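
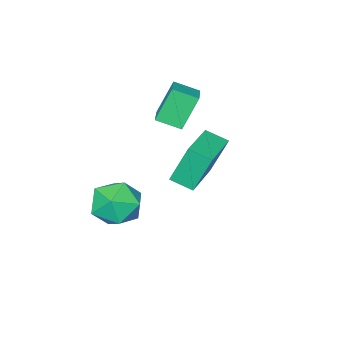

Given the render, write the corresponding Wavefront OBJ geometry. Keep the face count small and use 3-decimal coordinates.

v 0.858 -0.038 -0.498
v 0.418 0.351 0.915
v 0.513 0.687 -0.805
v 0.074 1.076 0.608
v 2.406 0.804 -0.248
v 1.967 1.193 1.165
v 2.062 1.529 -0.555
v 1.622 1.918 0.858
v -0.044 -2.455 0.225
v -0.715 -2.352 1.461
v -0.587 -1.747 -0.128
v -1.258 -1.643 1.107
v 0.798 -1.617 0.613
v 0.127 -1.513 1.848
v 0.255 -0.908 0.259
v -0.416 -0.805 1.495
v 2.095 -1.032 -3.288
v 3.042 -0.874 -2.978
v 1.998 -2.346 -2.322
v 2.945 -2.188 -2.012
v 2.213 -1.548 -1.743
v 2.273 -0.736 -2.339
v 2.767 -2.484 -2.961
v 2.827 -1.672 -3.557
v 3.458 -1.772 -2.776
v 3.115 -1.193 -2.023
v 1.925 -2.027 -3.277
v 1.582 -1.448 -2.524
f 2 4 1
f 5 2 1
f 1 4 3
f 3 5 1
f 2 8 4
f 6 2 5
f 6 8 2
f 4 8 3
f 7 5 3
f 3 8 7
f 7 6 5
f 8 6 7
f 10 12 9
f 13 10 9
f 9 12 11
f 11 13 9
f 10 16 12
f 14 10 13
f 14 16 10
f 12 16 11
f 15 13 11
f 11 16 15
f 15 14 13
f 16 14 15
f 17 28 22
f 17 22 18
f 17 18 24
f 17 24 27
f 17 27 28
f 18 22 26
f 22 28 21
f 28 27 19
f 27 24 23
f 24 18 25
f 20 26 21
f 20 21 19
f 20 19 23
f 20 23 25
f 20 25 26
f 21 26 22
f 19 21 28
f 23 19 27
f 25 23 24
f 26 25 18



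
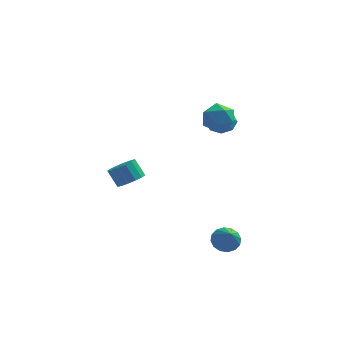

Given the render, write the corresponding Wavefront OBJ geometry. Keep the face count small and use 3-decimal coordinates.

v 1.669 2.431 2.715
v 2.351 2.444 3.445
v 2.609 1.436 1.855
v 3.291 1.449 2.585
v 2.413 0.996 2.73
v 1.832 1.61 3.262
v 3.128 2.27 2.038
v 2.547 2.884 2.57
v 3.253 2.344 3.027
v 2.811 1.557 3.454
v 2.149 2.323 1.846
v 1.707 1.536 2.273
v 3.136 -2.908 -3.366
v 3.724 -2.456 -3.123
v 3.424 -3.912 -2.194
v 3.399 -2.32 -2.926
v 3.003 -2.341 -2.847
v 2.644 -2.514 -2.907
v 2.416 -2.792 -3.089
v 2.38 -3.102 -3.346
v 2.548 -3.359 -3.608
v 2.873 -3.496 -3.805
v 3.268 -3.475 -3.885
v 3.628 -3.302 -3.825
v 3.856 -3.023 -3.642
v 3.891 -2.714 -3.385
v -1.842 -0.458 -0.804
v -1.261 -0.768 -0.315
v -1.798 -0.373 0.573
v -2.378 -0.062 0.084
v -1.128 -0.376 -0.409
v -1.665 0.019 0.479
v -1.186 -0.006 -0.608
v -1.722 0.389 0.279
v -1.419 0.243 -0.86
v -1.956 0.638 0.027
v -1.766 0.304 -1.097
v -2.303 0.699 -0.21
v -2.133 0.162 -1.256
v -2.67 0.557 -0.368
v -2.422 -0.147 -1.293
v -2.959 0.248 -0.405
v -2.555 -0.539 -1.199
v -3.092 -0.144 -0.311
v -2.498 -0.909 -0.999
v -3.034 -0.514 -0.112
v -2.264 -1.158 -0.747
v -2.801 -0.763 0.14
v -1.917 -1.219 -0.51
v -2.454 -0.824 0.377
v -1.55 -1.077 -0.352
v -2.087 -0.682 0.536
v 2.565 4.016 1.072
v 3.402 3.989 1.139
v 2.415 3.024 2.568
v 3.147 4.492 1.447
v 2.551 4.716 1.536
v 1.963 4.53 1.353
v 1.728 4.042 1.006
v 1.983 3.539 0.698
v 2.579 3.315 0.609
v 3.167 3.501 0.792
f 1 12 6
f 1 6 2
f 1 2 8
f 1 8 11
f 1 11 12
f 2 6 10
f 6 12 5
f 12 11 3
f 11 8 7
f 8 2 9
f 4 10 5
f 4 5 3
f 4 3 7
f 4 7 9
f 4 9 10
f 5 10 6
f 3 5 12
f 7 3 11
f 9 7 8
f 10 9 2
f 14 13 16
f 14 16 15
f 16 13 17
f 16 17 15
f 17 13 18
f 17 18 15
f 18 13 19
f 18 19 15
f 19 13 20
f 19 20 15
f 20 13 21
f 20 21 15
f 21 13 22
f 21 22 15
f 22 13 23
f 22 23 15
f 23 13 24
f 23 24 15
f 24 13 25
f 24 25 15
f 25 13 26
f 25 26 15
f 26 13 14
f 26 14 15
f 28 27 31
f 28 31 29
f 29 31 32
f 29 32 30
f 31 27 33
f 31 33 32
f 32 33 34
f 32 34 30
f 33 27 35
f 33 35 34
f 34 35 36
f 34 36 30
f 35 27 37
f 35 37 36
f 36 37 38
f 36 38 30
f 37 27 39
f 37 39 38
f 38 39 40
f 38 40 30
f 39 27 41
f 39 41 40
f 40 41 42
f 40 42 30
f 41 27 43
f 41 43 42
f 42 43 44
f 42 44 30
f 43 27 45
f 43 45 44
f 44 45 46
f 44 46 30
f 45 27 47
f 45 47 46
f 46 47 48
f 46 48 30
f 47 27 49
f 47 49 48
f 48 49 50
f 48 50 30
f 49 27 51
f 49 51 50
f 50 51 52
f 50 52 30
f 51 27 28
f 51 28 52
f 52 28 29
f 52 29 30
f 54 53 56
f 54 56 55
f 56 53 57
f 56 57 55
f 57 53 58
f 57 58 55
f 58 53 59
f 58 59 55
f 59 53 60
f 59 60 55
f 60 53 61
f 60 61 55
f 61 53 62
f 61 62 55
f 62 53 54
f 62 54 55



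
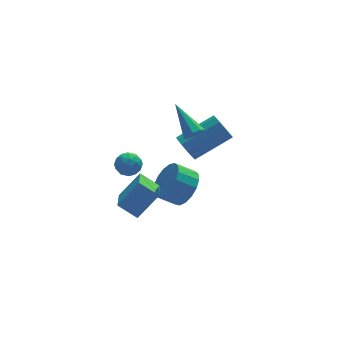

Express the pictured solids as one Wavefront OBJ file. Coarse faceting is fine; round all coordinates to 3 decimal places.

v 1.822 0.004 -0.086
v 2.39 0.492 0.545
v 1.527 0.705 1.158
v 0.958 0.216 0.526
v 2.254 0.821 0.239
v 1.391 1.033 0.852
v 2.019 0.962 -0.141
v 1.155 1.175 0.471
v 1.739 0.884 -0.509
v 0.875 1.097 0.104
v 1.477 0.604 -0.78
v 0.614 0.817 -0.167
v 1.295 0.186 -0.892
v 0.431 0.399 -0.279
v 1.233 -0.273 -0.82
v 0.37 -0.06 -0.207
v 1.306 -0.669 -0.579
v 0.443 -0.456 0.034
v 1.498 -0.911 -0.226
v 0.634 -0.698 0.387
v 1.763 -0.943 0.16
v 0.9 -0.73 0.772
v 2.042 -0.759 0.489
v 1.178 -0.546 1.101
v 2.27 -0.4 0.686
v 1.407 -0.187 1.299
v 2.396 0.052 0.706
v 1.533 0.265 1.319
v 2.938 2.221 1.616
v 3.139 1.972 2.039
v 2.522 3.699 2.684
v 3.417 2.193 1.842
v 3.414 2.43 1.513
v 3.133 2.545 1.244
v 2.737 2.47 1.193
v 2.459 2.25 1.39
v 2.462 2.013 1.719
v 2.743 1.898 1.988
v 2.962 3.509 -0.385
v 3.307 3.201 -0.976
v 5.144 3.322 0.035
v 4.798 3.631 0.625
v 3.314 3.619 -1.038
v 5.151 3.74 -0.028
v 3.209 4.002 -0.894
v 5.046 4.123 0.117
v 3.026 4.229 -0.588
v 4.862 4.35 0.423
v 2.822 4.227 -0.218
v 4.659 4.348 0.793
v 2.663 3.997 0.1
v 4.5 4.119 1.11
v 2.598 3.613 0.263
v 4.435 3.734 1.273
v 2.649 3.196 0.22
v 4.486 3.317 1.231
v 2.799 2.878 -0.015
v 4.636 2.999 0.996
v 3.001 2.761 -0.367
v 4.838 2.882 0.643
v 3.19 2.881 -0.725
v 5.027 3.002 0.285
v -1.439 -0.75 0.914
v -1.991 -2.449 1.791
v -0.429 -0.545 1.948
v -0.981 -2.243 2.825
v -0.739 -1.277 0.335
v -1.291 -2.975 1.212
v 0.271 -1.071 1.369
v -0.281 -2.77 2.246
v -0.543 1.8 1.453
v 0.03 1.945 1.154
v -0.73 1.035 0.726
v -0.157 1.18 0.427
v -0.156 0.897 1.026
v -0.04 1.37 1.475
v -0.66 1.61 0.405
v -0.544 2.083 0.854
v -0.042 1.827 0.506
v 0.269 1.386 0.89
v -0.969 1.594 0.99
v -0.658 1.153 1.374
v -0.24 1.94 1.367
v -0.46 1.04 0.513
v -0.459 0.874 0.865
v -0.122 0.959 0.689
v -0.281 1.602 1.556
v 0.056 1.687 1.38
v -0.054 1.071 1.305
v -0.756 1.293 0.5
v -0.419 1.378 0.324
v -0.578 2.021 1.191
v -0.241 2.106 1.015
v -0.646 1.909 0.575
v 0.054 1.956 0.811
v -0.056 1.506 0.383
v -0.351 1.759 0.37
v -0.283 2.037 0.634
v 0.237 1.696 1.036
v 0.127 1.247 0.609
v 0.128 1.081 0.961
v 0.196 1.358 1.225
v 0.195 1.627 0.655
v -0.827 1.733 1.271
v -0.937 1.284 0.844
v -0.896 1.622 0.655
v -0.828 1.899 0.919
v -0.644 1.474 1.497
v -0.754 1.024 1.069
v -0.417 0.943 1.246
v -0.349 1.221 1.51
v -0.895 1.353 1.225
f 2 1 5
f 2 5 3
f 3 5 6
f 3 6 4
f 5 1 7
f 5 7 6
f 6 7 8
f 6 8 4
f 7 1 9
f 7 9 8
f 8 9 10
f 8 10 4
f 9 1 11
f 9 11 10
f 10 11 12
f 10 12 4
f 11 1 13
f 11 13 12
f 12 13 14
f 12 14 4
f 13 1 15
f 13 15 14
f 14 15 16
f 14 16 4
f 15 1 17
f 15 17 16
f 16 17 18
f 16 18 4
f 17 1 19
f 17 19 18
f 18 19 20
f 18 20 4
f 19 1 21
f 19 21 20
f 20 21 22
f 20 22 4
f 21 1 23
f 21 23 22
f 22 23 24
f 22 24 4
f 23 1 25
f 23 25 24
f 24 25 26
f 24 26 4
f 25 1 27
f 25 27 26
f 26 27 28
f 26 28 4
f 27 1 2
f 27 2 28
f 28 2 3
f 28 3 4
f 30 29 32
f 30 32 31
f 32 29 33
f 32 33 31
f 33 29 34
f 33 34 31
f 34 29 35
f 34 35 31
f 35 29 36
f 35 36 31
f 36 29 37
f 36 37 31
f 37 29 38
f 37 38 31
f 38 29 30
f 38 30 31
f 40 39 43
f 40 43 41
f 41 43 44
f 41 44 42
f 43 39 45
f 43 45 44
f 44 45 46
f 44 46 42
f 45 39 47
f 45 47 46
f 46 47 48
f 46 48 42
f 47 39 49
f 47 49 48
f 48 49 50
f 48 50 42
f 49 39 51
f 49 51 50
f 50 51 52
f 50 52 42
f 51 39 53
f 51 53 52
f 52 53 54
f 52 54 42
f 53 39 55
f 53 55 54
f 54 55 56
f 54 56 42
f 55 39 57
f 55 57 56
f 56 57 58
f 56 58 42
f 57 39 59
f 57 59 58
f 58 59 60
f 58 60 42
f 59 39 61
f 59 61 60
f 60 61 62
f 60 62 42
f 61 39 40
f 61 40 62
f 62 40 41
f 62 41 42
f 64 66 63
f 67 64 63
f 63 66 65
f 65 67 63
f 64 70 66
f 68 64 67
f 68 70 64
f 66 70 65
f 69 67 65
f 65 70 69
f 69 68 67
f 70 68 69
f 71 108 87
f 108 82 111
f 87 111 76
f 108 111 87
f 71 87 83
f 87 76 88
f 83 88 72
f 87 88 83
f 71 83 92
f 83 72 93
f 92 93 78
f 83 93 92
f 71 92 104
f 92 78 107
f 104 107 81
f 92 107 104
f 71 104 108
f 104 81 112
f 108 112 82
f 104 112 108
f 72 88 99
f 88 76 102
f 99 102 80
f 88 102 99
f 76 111 89
f 111 82 110
f 89 110 75
f 111 110 89
f 82 112 109
f 112 81 105
f 109 105 73
f 112 105 109
f 81 107 106
f 107 78 94
f 106 94 77
f 107 94 106
f 78 93 98
f 93 72 95
f 98 95 79
f 93 95 98
f 74 100 86
f 100 80 101
f 86 101 75
f 100 101 86
f 74 86 84
f 86 75 85
f 84 85 73
f 86 85 84
f 74 84 91
f 84 73 90
f 91 90 77
f 84 90 91
f 74 91 96
f 91 77 97
f 96 97 79
f 91 97 96
f 74 96 100
f 96 79 103
f 100 103 80
f 96 103 100
f 75 101 89
f 101 80 102
f 89 102 76
f 101 102 89
f 73 85 109
f 85 75 110
f 109 110 82
f 85 110 109
f 77 90 106
f 90 73 105
f 106 105 81
f 90 105 106
f 79 97 98
f 97 77 94
f 98 94 78
f 97 94 98
f 80 103 99
f 103 79 95
f 99 95 72
f 103 95 99



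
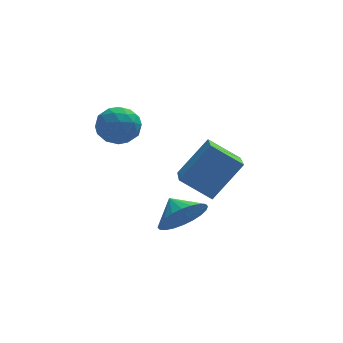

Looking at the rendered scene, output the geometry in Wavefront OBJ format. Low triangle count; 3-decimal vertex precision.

v -1.034 -2.933 -2.208
v -0.464 -3.198 -1.404
v -1.386 -2.127 -1.692
v -0.213 -2.961 -1.603
v -0.087 -2.72 -1.894
v -0.105 -2.512 -2.232
v -0.265 -2.367 -2.567
v -0.542 -2.309 -2.847
v -0.893 -2.346 -3.03
v -1.266 -2.473 -3.088
v -1.604 -2.669 -3.011
v -1.855 -2.906 -2.812
v -1.981 -3.146 -2.522
v -1.962 -3.355 -2.183
v -1.803 -3.499 -1.848
v -1.526 -3.557 -1.568
v -1.174 -3.52 -1.385
v -0.801 -3.394 -1.328
v 0.261 -1.773 -2.171
v -0.877 -1.248 -1.348
v 0.555 0.208 -3.03
v -0.583 0.734 -2.207
v 1.503 -1.334 -0.733
v 0.365 -0.808 0.09
v 1.797 0.648 -1.592
v 0.659 1.173 -0.769
v -3.253 2.373 0.052
v -2.57 2.293 0.686
v -2.73 1.147 -0.666
v -2.047 1.067 -0.032
v -2.935 0.902 0.213
v -3.258 1.66 0.657
v -2.042 1.78 -0.637
v -2.365 2.538 -0.193
v -1.821 1.926 0.26
v -2.373 1.384 0.786
v -2.927 2.056 -0.766
v -3.479 1.514 -0.24
v -2.957 2.441 0.432
v -2.343 0.999 -0.412
v -2.865 0.902 -0.268
v -2.463 0.855 0.105
v -3.362 2.069 0.415
v -2.96 2.021 0.788
v -3.175 1.204 0.51
v -2.34 1.419 -0.768
v -1.938 1.371 -0.395
v -2.837 2.585 -0.085
v -2.435 2.538 0.288
v -2.125 2.236 -0.49
v -2.116 2.178 0.555
v -1.809 1.457 0.133
v -1.806 1.877 -0.223
v -1.995 2.322 0.038
v -2.44 1.859 0.864
v -2.133 1.138 0.442
v -2.655 1.041 0.586
v -2.845 1.487 0.847
v -2 1.644 0.613
v -3.167 2.302 -0.422
v -2.86 1.581 -0.844
v -2.455 1.953 -0.827
v -2.645 2.399 -0.566
v -3.491 1.983 -0.113
v -3.184 1.262 -0.535
v -3.305 1.118 -0.018
v -3.494 1.563 0.243
v -3.3 1.796 -0.593
f 2 1 4
f 2 4 3
f 4 1 5
f 4 5 3
f 5 1 6
f 5 6 3
f 6 1 7
f 6 7 3
f 7 1 8
f 7 8 3
f 8 1 9
f 8 9 3
f 9 1 10
f 9 10 3
f 10 1 11
f 10 11 3
f 11 1 12
f 11 12 3
f 12 1 13
f 12 13 3
f 13 1 14
f 13 14 3
f 14 1 15
f 14 15 3
f 15 1 16
f 15 16 3
f 16 1 17
f 16 17 3
f 17 1 18
f 17 18 3
f 18 1 2
f 18 2 3
f 20 22 19
f 23 20 19
f 19 22 21
f 21 23 19
f 20 26 22
f 24 20 23
f 24 26 20
f 22 26 21
f 25 23 21
f 21 26 25
f 25 24 23
f 26 24 25
f 27 64 43
f 64 38 67
f 43 67 32
f 64 67 43
f 27 43 39
f 43 32 44
f 39 44 28
f 43 44 39
f 27 39 48
f 39 28 49
f 48 49 34
f 39 49 48
f 27 48 60
f 48 34 63
f 60 63 37
f 48 63 60
f 27 60 64
f 60 37 68
f 64 68 38
f 60 68 64
f 28 44 55
f 44 32 58
f 55 58 36
f 44 58 55
f 32 67 45
f 67 38 66
f 45 66 31
f 67 66 45
f 38 68 65
f 68 37 61
f 65 61 29
f 68 61 65
f 37 63 62
f 63 34 50
f 62 50 33
f 63 50 62
f 34 49 54
f 49 28 51
f 54 51 35
f 49 51 54
f 30 56 42
f 56 36 57
f 42 57 31
f 56 57 42
f 30 42 40
f 42 31 41
f 40 41 29
f 42 41 40
f 30 40 47
f 40 29 46
f 47 46 33
f 40 46 47
f 30 47 52
f 47 33 53
f 52 53 35
f 47 53 52
f 30 52 56
f 52 35 59
f 56 59 36
f 52 59 56
f 31 57 45
f 57 36 58
f 45 58 32
f 57 58 45
f 29 41 65
f 41 31 66
f 65 66 38
f 41 66 65
f 33 46 62
f 46 29 61
f 62 61 37
f 46 61 62
f 35 53 54
f 53 33 50
f 54 50 34
f 53 50 54
f 36 59 55
f 59 35 51
f 55 51 28
f 59 51 55



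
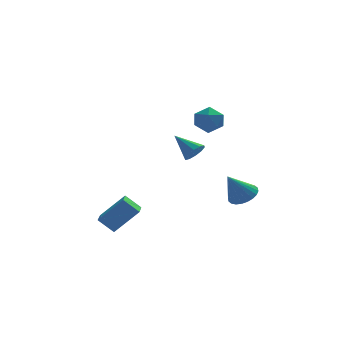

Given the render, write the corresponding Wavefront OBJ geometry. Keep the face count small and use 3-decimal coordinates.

v 1.776 4.076 0.581
v 2.264 4.026 1.378
v 1.056 2.794 0.942
v 1.544 2.744 1.739
v 0.901 3.415 1.625
v 1.346 4.207 1.402
v 1.974 2.613 0.918
v 2.419 3.405 0.695
v 2.386 3.122 1.586
v 1.723 3.617 2.023
v 1.597 3.203 0.297
v 0.934 3.698 0.734
v 3.121 1.005 -3.382
v 3.589 1.609 -2.946
v 2.239 0.615 -1.898
v 3.322 1.796 -3.055
v 3.025 1.863 -3.214
v 2.743 1.799 -3.398
v 2.518 1.615 -3.58
v 2.385 1.337 -3.732
v 2.364 1.009 -3.831
v 2.458 0.68 -3.861
v 2.653 0.401 -3.819
v 2.919 0.213 -3.71
v 3.216 0.147 -3.551
v 3.499 0.21 -3.366
v 3.724 0.395 -3.184
v 3.857 0.673 -3.032
v 3.878 1.001 -2.934
v 3.784 1.33 -2.903
v -3.9 -2.726 -4.099
v -4.676 -2.465 -3.35
v -3.686 -1.511 -4.301
v -4.463 -1.25 -3.552
v -2.637 -2.73 -2.788
v -3.414 -2.469 -2.039
v -2.424 -1.515 -2.99
v -3.2 -1.254 -2.241
v 0.221 -1.785 0.762
v 0.685 -1.802 1.246
v -0.681 -0.935 1.658
v 0.76 -1.472 1.008
v 0.63 -1.261 0.676
v 0.343 -1.251 0.377
v 0.01 -1.445 0.225
v -0.242 -1.769 0.279
v -0.317 -2.099 0.517
v -0.187 -2.31 0.849
v 0.1 -2.32 1.148
v 0.433 -2.126 1.299
f 1 12 6
f 1 6 2
f 1 2 8
f 1 8 11
f 1 11 12
f 2 6 10
f 6 12 5
f 12 11 3
f 11 8 7
f 8 2 9
f 4 10 5
f 4 5 3
f 4 3 7
f 4 7 9
f 4 9 10
f 5 10 6
f 3 5 12
f 7 3 11
f 9 7 8
f 10 9 2
f 14 13 16
f 14 16 15
f 16 13 17
f 16 17 15
f 17 13 18
f 17 18 15
f 18 13 19
f 18 19 15
f 19 13 20
f 19 20 15
f 20 13 21
f 20 21 15
f 21 13 22
f 21 22 15
f 22 13 23
f 22 23 15
f 23 13 24
f 23 24 15
f 24 13 25
f 24 25 15
f 25 13 26
f 25 26 15
f 26 13 27
f 26 27 15
f 27 13 28
f 27 28 15
f 28 13 29
f 28 29 15
f 29 13 30
f 29 30 15
f 30 13 14
f 30 14 15
f 32 34 31
f 35 32 31
f 31 34 33
f 33 35 31
f 32 38 34
f 36 32 35
f 36 38 32
f 34 38 33
f 37 35 33
f 33 38 37
f 37 36 35
f 38 36 37
f 40 39 42
f 40 42 41
f 42 39 43
f 42 43 41
f 43 39 44
f 43 44 41
f 44 39 45
f 44 45 41
f 45 39 46
f 45 46 41
f 46 39 47
f 46 47 41
f 47 39 48
f 47 48 41
f 48 39 49
f 48 49 41
f 49 39 50
f 49 50 41
f 50 39 40
f 50 40 41



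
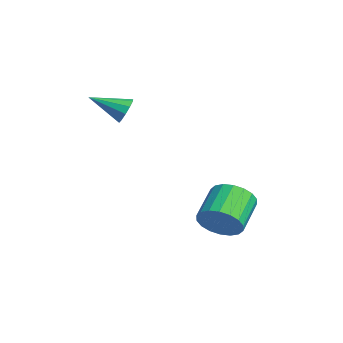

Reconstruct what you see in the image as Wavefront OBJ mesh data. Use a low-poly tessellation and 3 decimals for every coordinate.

v 1.867 2.922 -3.395
v 2.529 3.141 -2.65
v 1.294 4.116 -1.84
v 0.633 3.898 -2.585
v 2.598 3.476 -2.948
v 1.363 4.451 -2.138
v 2.523 3.702 -3.335
v 1.288 4.677 -2.524
v 2.317 3.773 -3.733
v 1.082 4.748 -2.923
v 2.023 3.676 -4.065
v 0.788 4.651 -3.254
v 1.698 3.429 -4.264
v 0.463 4.405 -3.453
v 1.406 3.083 -4.291
v 0.171 4.058 -3.48
v 1.206 2.704 -4.14
v -0.029 3.679 -3.33
v 1.137 2.369 -3.842
v -0.098 3.344 -3.032
v 1.212 2.143 -3.456
v -0.023 3.118 -2.645
v 1.418 2.072 -3.057
v 0.183 3.047 -2.247
v 1.712 2.169 -2.726
v 0.477 3.144 -1.915
v 2.037 2.415 -2.527
v 0.802 3.391 -1.716
v 2.329 2.762 -2.5
v 1.094 3.737 -1.689
v -3.66 0.485 0.994
v -3.131 0.516 1.45
v -4.22 -1.005 1.746
v -3.467 0.729 1.621
v -3.877 0.848 1.551
v -4.204 0.828 1.269
v -4.323 0.677 0.881
v -4.189 0.453 0.537
v -3.853 0.24 0.367
v -3.443 0.121 0.436
v -3.116 0.141 0.718
v -2.996 0.292 1.106
f 2 1 5
f 2 5 3
f 3 5 6
f 3 6 4
f 5 1 7
f 5 7 6
f 6 7 8
f 6 8 4
f 7 1 9
f 7 9 8
f 8 9 10
f 8 10 4
f 9 1 11
f 9 11 10
f 10 11 12
f 10 12 4
f 11 1 13
f 11 13 12
f 12 13 14
f 12 14 4
f 13 1 15
f 13 15 14
f 14 15 16
f 14 16 4
f 15 1 17
f 15 17 16
f 16 17 18
f 16 18 4
f 17 1 19
f 17 19 18
f 18 19 20
f 18 20 4
f 19 1 21
f 19 21 20
f 20 21 22
f 20 22 4
f 21 1 23
f 21 23 22
f 22 23 24
f 22 24 4
f 23 1 25
f 23 25 24
f 24 25 26
f 24 26 4
f 25 1 27
f 25 27 26
f 26 27 28
f 26 28 4
f 27 1 29
f 27 29 28
f 28 29 30
f 28 30 4
f 29 1 2
f 29 2 30
f 30 2 3
f 30 3 4
f 32 31 34
f 32 34 33
f 34 31 35
f 34 35 33
f 35 31 36
f 35 36 33
f 36 31 37
f 36 37 33
f 37 31 38
f 37 38 33
f 38 31 39
f 38 39 33
f 39 31 40
f 39 40 33
f 40 31 41
f 40 41 33
f 41 31 42
f 41 42 33
f 42 31 32
f 42 32 33



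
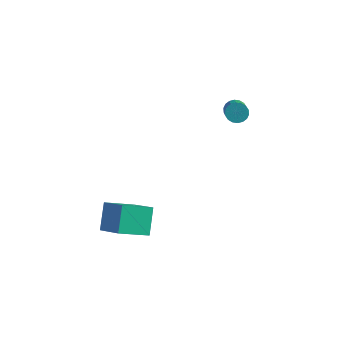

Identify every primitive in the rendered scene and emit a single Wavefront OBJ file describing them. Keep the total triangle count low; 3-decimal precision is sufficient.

v 2.861 3.449 2.424
v 3.128 3.825 2.704
v 3.827 2.367 3.996
v 3.559 1.991 3.716
v 2.914 3.82 2.813
v 3.613 2.362 4.105
v 2.689 3.74 2.845
v 3.388 2.282 4.138
v 2.499 3.603 2.793
v 3.197 2.146 4.086
v 2.38 3.436 2.669
v 3.078 1.978 3.962
v 2.356 3.271 2.496
v 3.055 1.813 3.788
v 2.432 3.141 2.308
v 3.131 1.683 3.601
v 2.593 3.073 2.144
v 3.292 1.615 3.436
v 2.807 3.078 2.035
v 3.506 1.62 3.327
v 3.032 3.158 2.002
v 3.731 1.7 3.295
v 3.223 3.294 2.054
v 3.921 1.837 3.347
v 3.342 3.462 2.178
v 4.04 2.004 3.471
v 3.365 3.627 2.352
v 4.064 2.169 3.644
v 3.289 3.757 2.539
v 3.988 2.299 3.832
v -1.014 -2.706 -2.711
v -1.297 -1.712 -1.666
v 0.019 -1.675 -3.413
v -0.264 -0.68 -2.369
v 0.224 -3.32 -1.791
v -0.059 -2.325 -0.747
v 1.257 -2.288 -2.494
v 0.974 -1.294 -1.449
f 2 1 5
f 2 5 3
f 3 5 6
f 3 6 4
f 5 1 7
f 5 7 6
f 6 7 8
f 6 8 4
f 7 1 9
f 7 9 8
f 8 9 10
f 8 10 4
f 9 1 11
f 9 11 10
f 10 11 12
f 10 12 4
f 11 1 13
f 11 13 12
f 12 13 14
f 12 14 4
f 13 1 15
f 13 15 14
f 14 15 16
f 14 16 4
f 15 1 17
f 15 17 16
f 16 17 18
f 16 18 4
f 17 1 19
f 17 19 18
f 18 19 20
f 18 20 4
f 19 1 21
f 19 21 20
f 20 21 22
f 20 22 4
f 21 1 23
f 21 23 22
f 22 23 24
f 22 24 4
f 23 1 25
f 23 25 24
f 24 25 26
f 24 26 4
f 25 1 27
f 25 27 26
f 26 27 28
f 26 28 4
f 27 1 29
f 27 29 28
f 28 29 30
f 28 30 4
f 29 1 2
f 29 2 30
f 30 2 3
f 30 3 4
f 32 34 31
f 35 32 31
f 31 34 33
f 33 35 31
f 32 38 34
f 36 32 35
f 36 38 32
f 34 38 33
f 37 35 33
f 33 38 37
f 37 36 35
f 38 36 37



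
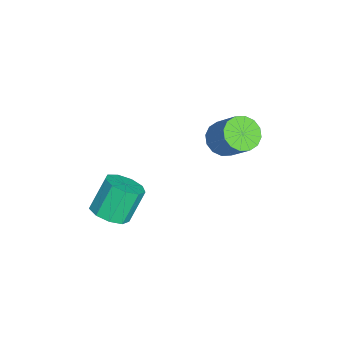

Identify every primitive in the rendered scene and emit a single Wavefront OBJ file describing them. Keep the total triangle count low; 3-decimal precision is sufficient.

v -4.43 1.134 1.203
v -3.648 0.651 0.963
v -2.688 1.502 2.378
v -3.47 1.986 2.617
v -3.627 1.065 0.699
v -2.667 1.917 2.114
v -3.821 1.498 0.571
v -2.861 2.35 1.985
v -4.179 1.834 0.611
v -3.218 2.685 2.026
v -4.603 1.982 0.81
v -3.643 2.833 2.225
v -4.981 1.903 1.114
v -4.021 2.754 2.529
v -5.212 1.618 1.442
v -4.252 2.469 2.857
v -5.233 1.203 1.706
v -4.273 2.055 3.121
v -5.039 0.77 1.835
v -4.079 1.622 3.249
v -4.682 0.435 1.794
v -3.721 1.286 3.209
v -4.257 0.287 1.595
v -3.297 1.138 3.01
v -3.879 0.366 1.291
v -2.919 1.217 2.706
v -0.938 -3.819 -1.243
v -0.207 -3.153 -1.192
v -0.932 -2.474 0.333
v -1.662 -3.141 0.283
v -0.725 -2.902 -1.55
v -1.45 -2.224 -0.024
v -1.342 -3.081 -1.763
v -2.067 -2.403 -0.238
v -1.77 -3.605 -1.734
v -2.495 -2.927 -0.208
v -1.808 -4.23 -1.474
v -2.533 -3.551 0.051
v -1.439 -4.662 -1.106
v -2.164 -3.983 0.419
v -0.835 -4.7 -0.802
v -1.56 -4.021 0.723
v -0.279 -4.326 -0.704
v -1.004 -3.647 0.821
v -0.031 -3.715 -0.858
v -0.756 -3.036 0.667
f 2 1 5
f 2 5 3
f 3 5 6
f 3 6 4
f 5 1 7
f 5 7 6
f 6 7 8
f 6 8 4
f 7 1 9
f 7 9 8
f 8 9 10
f 8 10 4
f 9 1 11
f 9 11 10
f 10 11 12
f 10 12 4
f 11 1 13
f 11 13 12
f 12 13 14
f 12 14 4
f 13 1 15
f 13 15 14
f 14 15 16
f 14 16 4
f 15 1 17
f 15 17 16
f 16 17 18
f 16 18 4
f 17 1 19
f 17 19 18
f 18 19 20
f 18 20 4
f 19 1 21
f 19 21 20
f 20 21 22
f 20 22 4
f 21 1 23
f 21 23 22
f 22 23 24
f 22 24 4
f 23 1 25
f 23 25 24
f 24 25 26
f 24 26 4
f 25 1 2
f 25 2 26
f 26 2 3
f 26 3 4
f 28 27 31
f 28 31 29
f 29 31 32
f 29 32 30
f 31 27 33
f 31 33 32
f 32 33 34
f 32 34 30
f 33 27 35
f 33 35 34
f 34 35 36
f 34 36 30
f 35 27 37
f 35 37 36
f 36 37 38
f 36 38 30
f 37 27 39
f 37 39 38
f 38 39 40
f 38 40 30
f 39 27 41
f 39 41 40
f 40 41 42
f 40 42 30
f 41 27 43
f 41 43 42
f 42 43 44
f 42 44 30
f 43 27 45
f 43 45 44
f 44 45 46
f 44 46 30
f 45 27 28
f 45 28 46
f 46 28 29
f 46 29 30



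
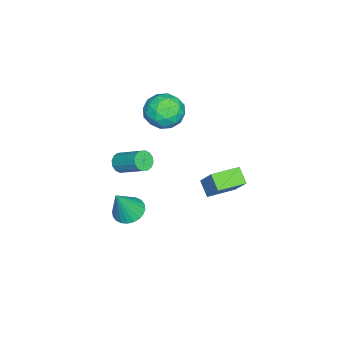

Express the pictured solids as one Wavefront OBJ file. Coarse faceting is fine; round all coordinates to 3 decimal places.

v -1.709 -0.095 3.974
v -0.739 0.166 3.598
v -1.781 -1.426 2.862
v -0.811 -1.165 2.486
v -0.914 -1.556 3.479
v -0.869 -0.734 4.166
v -1.651 -0.526 2.294
v -1.606 0.296 2.981
v -0.703 -0.1 2.56
v -0.248 -0.737 3.292
v -2.272 -0.523 3.168
v -1.817 -1.16 3.9
v -1.217 0.152 3.883
v -1.303 -1.412 2.577
v -1.363 -1.642 3.16
v -0.793 -1.489 2.94
v -1.294 -0.377 4.217
v -0.724 -0.223 3.997
v -0.827 -1.236 3.927
v -1.796 -1.037 2.463
v -1.226 -0.883 2.243
v -1.727 0.229 3.52
v -1.157 0.382 3.3
v -1.693 -0.024 2.533
v -0.626 0.149 3.052
v -0.669 -0.633 2.399
v -1.162 -0.257 2.285
v -1.136 0.226 2.689
v -0.359 -0.225 3.483
v -0.401 -1.007 2.83
v -0.461 -1.238 3.413
v -0.435 -0.754 3.817
v -0.338 -0.382 2.873
v -2.119 -0.253 3.63
v -2.161 -1.035 2.977
v -2.085 -0.506 2.643
v -2.059 -0.022 3.047
v -1.851 -0.627 4.061
v -1.894 -1.409 3.408
v -1.384 -1.486 3.771
v -1.358 -1.003 4.175
v -2.182 -0.878 3.587
v 1.279 -1.609 -2.371
v 1.93 -1.122 -2.54
v 2.001 -1.991 -0.689
v 1.726 -0.91 -2.404
v 1.454 -0.805 -2.264
v 1.155 -0.822 -2.139
v 0.876 -0.958 -2.05
v 0.657 -1.194 -2.01
v 0.534 -1.493 -2.025
v 0.523 -1.81 -2.092
v 0.628 -2.096 -2.202
v 0.832 -2.308 -2.338
v 1.104 -2.413 -2.478
v 1.402 -2.396 -2.603
v 1.682 -2.26 -2.692
v 1.9 -2.024 -2.732
v 2.024 -1.725 -2.717
v 2.034 -1.408 -2.65
v -2.003 -3.077 -1.939
v -1.435 -3.185 -2.098
v -0.908 -1.832 -1.14
v -1.477 -1.723 -0.981
v -1.543 -2.99 -2.314
v -1.016 -1.637 -1.356
v -1.774 -2.818 -2.43
v -1.248 -1.465 -1.472
v -2.067 -2.716 -2.414
v -1.54 -1.362 -1.456
v -2.343 -2.71 -2.271
v -1.816 -1.356 -1.313
v -2.527 -2.802 -2.039
v -2.001 -1.449 -1.081
v -2.572 -2.968 -1.78
v -2.045 -1.615 -0.822
v -2.464 -3.163 -1.564
v -1.937 -1.81 -0.606
v -2.232 -3.335 -1.448
v -1.706 -1.982 -0.49
v -1.94 -3.438 -1.464
v -1.413 -2.084 -0.506
v -1.664 -3.444 -1.607
v -1.137 -2.09 -0.649
v -1.479 -3.351 -1.839
v -0.953 -1.998 -0.881
v 1.204 3.207 1.649
v 1.892 3.907 2.9
v 1.749 3.695 1.076
v 2.438 4.395 2.326
v 2.182 2.165 1.694
v 2.871 2.865 2.944
v 2.728 2.653 1.12
v 3.416 3.353 2.371
f 1 38 17
f 38 12 41
f 17 41 6
f 38 41 17
f 1 17 13
f 17 6 18
f 13 18 2
f 17 18 13
f 1 13 22
f 13 2 23
f 22 23 8
f 13 23 22
f 1 22 34
f 22 8 37
f 34 37 11
f 22 37 34
f 1 34 38
f 34 11 42
f 38 42 12
f 34 42 38
f 2 18 29
f 18 6 32
f 29 32 10
f 18 32 29
f 6 41 19
f 41 12 40
f 19 40 5
f 41 40 19
f 12 42 39
f 42 11 35
f 39 35 3
f 42 35 39
f 11 37 36
f 37 8 24
f 36 24 7
f 37 24 36
f 8 23 28
f 23 2 25
f 28 25 9
f 23 25 28
f 4 30 16
f 30 10 31
f 16 31 5
f 30 31 16
f 4 16 14
f 16 5 15
f 14 15 3
f 16 15 14
f 4 14 21
f 14 3 20
f 21 20 7
f 14 20 21
f 4 21 26
f 21 7 27
f 26 27 9
f 21 27 26
f 4 26 30
f 26 9 33
f 30 33 10
f 26 33 30
f 5 31 19
f 31 10 32
f 19 32 6
f 31 32 19
f 3 15 39
f 15 5 40
f 39 40 12
f 15 40 39
f 7 20 36
f 20 3 35
f 36 35 11
f 20 35 36
f 9 27 28
f 27 7 24
f 28 24 8
f 27 24 28
f 10 33 29
f 33 9 25
f 29 25 2
f 33 25 29
f 44 43 46
f 44 46 45
f 46 43 47
f 46 47 45
f 47 43 48
f 47 48 45
f 48 43 49
f 48 49 45
f 49 43 50
f 49 50 45
f 50 43 51
f 50 51 45
f 51 43 52
f 51 52 45
f 52 43 53
f 52 53 45
f 53 43 54
f 53 54 45
f 54 43 55
f 54 55 45
f 55 43 56
f 55 56 45
f 56 43 57
f 56 57 45
f 57 43 58
f 57 58 45
f 58 43 59
f 58 59 45
f 59 43 60
f 59 60 45
f 60 43 44
f 60 44 45
f 62 61 65
f 62 65 63
f 63 65 66
f 63 66 64
f 65 61 67
f 65 67 66
f 66 67 68
f 66 68 64
f 67 61 69
f 67 69 68
f 68 69 70
f 68 70 64
f 69 61 71
f 69 71 70
f 70 71 72
f 70 72 64
f 71 61 73
f 71 73 72
f 72 73 74
f 72 74 64
f 73 61 75
f 73 75 74
f 74 75 76
f 74 76 64
f 75 61 77
f 75 77 76
f 76 77 78
f 76 78 64
f 77 61 79
f 77 79 78
f 78 79 80
f 78 80 64
f 79 61 81
f 79 81 80
f 80 81 82
f 80 82 64
f 81 61 83
f 81 83 82
f 82 83 84
f 82 84 64
f 83 61 85
f 83 85 84
f 84 85 86
f 84 86 64
f 85 61 62
f 85 62 86
f 86 62 63
f 86 63 64
f 88 90 87
f 91 88 87
f 87 90 89
f 89 91 87
f 88 94 90
f 92 88 91
f 92 94 88
f 90 94 89
f 93 91 89
f 89 94 93
f 93 92 91
f 94 92 93



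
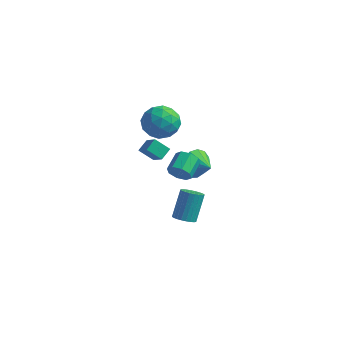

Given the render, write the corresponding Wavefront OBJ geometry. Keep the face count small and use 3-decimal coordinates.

v -0.031 -0.179 1.645
v 0.253 0.095 1.007
v 0.155 1.292 1.477
v -0.129 1.019 2.115
v -0.319 0.053 0.993
v -0.418 1.251 1.463
v -0.722 -0.124 1.361
v -0.821 1.073 1.83
v -0.72 -0.334 1.895
v -0.819 0.864 2.365
v -0.315 -0.452 2.283
v -0.413 0.745 2.753
v 0.258 -0.411 2.297
v 0.159 0.787 2.767
v 0.661 -0.233 1.93
v 0.562 0.964 2.399
v 0.659 -0.024 1.395
v 0.56 1.174 1.865
v -0.839 1.875 -4.215
v -0.437 2.389 -4.542
v -0.479 3.459 -2.913
v -0.881 2.945 -2.585
v -0.701 2.475 -4.606
v -0.743 3.546 -2.976
v -0.986 2.471 -4.61
v -1.027 3.541 -2.981
v -1.248 2.375 -4.554
v -1.29 3.446 -2.925
v -1.448 2.204 -4.446
v -1.49 3.274 -2.817
v -1.556 1.982 -4.303
v -1.597 3.052 -2.674
v -1.554 1.744 -4.147
v -1.596 2.814 -2.518
v -1.444 1.526 -4.001
v -1.485 2.596 -2.372
v -1.241 1.361 -3.887
v -1.283 2.431 -2.258
v -0.977 1.274 -3.824
v -1.019 2.345 -2.194
v -0.693 1.279 -3.819
v -0.734 2.349 -2.19
v -0.43 1.374 -3.875
v -0.472 2.445 -2.246
v -0.23 1.546 -3.983
v -0.272 2.616 -2.354
v -0.123 1.768 -4.126
v -0.164 2.838 -2.497
v -0.124 2.006 -4.282
v -0.166 3.076 -2.653
v -0.235 2.224 -4.428
v -0.276 3.294 -2.799
v -2.33 2.845 3.19
v -1.329 2.386 3.688
v -3.371 1.354 3.912
v -2.37 0.895 4.41
v -2.842 1.923 4.838
v -2.199 2.844 4.392
v -2.501 0.896 3.208
v -1.858 1.817 2.762
v -1.434 1.182 3.7
v -1.645 1.817 4.707
v -3.055 1.923 2.893
v -3.266 2.558 3.9
v -1.738 2.746 3.376
v -2.962 0.994 4.224
v -3.24 1.598 4.476
v -2.651 1.328 4.769
v -2.25 3.016 3.789
v -1.661 2.746 4.082
v -2.551 2.474 4.758
v -3.039 0.994 3.518
v -2.45 0.724 3.811
v -2.049 2.412 2.831
v -1.46 2.142 3.124
v -2.149 1.266 2.842
v -1.211 1.769 3.675
v -1.823 0.893 4.1
v -1.901 0.893 3.393
v -1.522 1.434 3.131
v -1.335 2.142 4.267
v -1.947 1.266 4.692
v -2.225 1.87 4.943
v -1.847 2.411 4.681
v -1.397 1.434 4.274
v -2.753 2.474 2.908
v -3.365 1.598 3.333
v -2.853 1.329 2.919
v -2.475 1.87 2.657
v -2.877 2.847 3.5
v -3.489 1.971 3.925
v -3.178 2.306 4.469
v -2.799 2.847 4.207
v -3.303 2.306 3.326
v -3.508 1.32 1.273
v -3.393 2.071 1.697
v -2.683 1.592 0.566
v -2.568 2.343 0.99
v -2.632 0.737 2.07
v -2.517 1.488 2.494
v -1.807 1.009 1.363
v -1.692 1.76 1.787
v -0.946 3.414 -0.377
v -0.526 3.751 -1.267
v 0.306 2.946 0.037
v -0.486 4.195 -0.887
v -0.592 4.391 -0.345
v -0.811 4.277 0.187
v -1.073 3.889 0.539
v -1.294 3.35 0.601
v -1.405 2.831 0.351
v -1.371 2.497 -0.129
v -1.201 2.455 -0.689
v -0.951 2.717 -1.149
v -0.699 3.2 -1.365
f 2 1 5
f 2 5 3
f 3 5 6
f 3 6 4
f 5 1 7
f 5 7 6
f 6 7 8
f 6 8 4
f 7 1 9
f 7 9 8
f 8 9 10
f 8 10 4
f 9 1 11
f 9 11 10
f 10 11 12
f 10 12 4
f 11 1 13
f 11 13 12
f 12 13 14
f 12 14 4
f 13 1 15
f 13 15 14
f 14 15 16
f 14 16 4
f 15 1 17
f 15 17 16
f 16 17 18
f 16 18 4
f 17 1 2
f 17 2 18
f 18 2 3
f 18 3 4
f 20 19 23
f 20 23 21
f 21 23 24
f 21 24 22
f 23 19 25
f 23 25 24
f 24 25 26
f 24 26 22
f 25 19 27
f 25 27 26
f 26 27 28
f 26 28 22
f 27 19 29
f 27 29 28
f 28 29 30
f 28 30 22
f 29 19 31
f 29 31 30
f 30 31 32
f 30 32 22
f 31 19 33
f 31 33 32
f 32 33 34
f 32 34 22
f 33 19 35
f 33 35 34
f 34 35 36
f 34 36 22
f 35 19 37
f 35 37 36
f 36 37 38
f 36 38 22
f 37 19 39
f 37 39 38
f 38 39 40
f 38 40 22
f 39 19 41
f 39 41 40
f 40 41 42
f 40 42 22
f 41 19 43
f 41 43 42
f 42 43 44
f 42 44 22
f 43 19 45
f 43 45 44
f 44 45 46
f 44 46 22
f 45 19 47
f 45 47 46
f 46 47 48
f 46 48 22
f 47 19 49
f 47 49 48
f 48 49 50
f 48 50 22
f 49 19 51
f 49 51 50
f 50 51 52
f 50 52 22
f 51 19 20
f 51 20 52
f 52 20 21
f 52 21 22
f 53 90 69
f 90 64 93
f 69 93 58
f 90 93 69
f 53 69 65
f 69 58 70
f 65 70 54
f 69 70 65
f 53 65 74
f 65 54 75
f 74 75 60
f 65 75 74
f 53 74 86
f 74 60 89
f 86 89 63
f 74 89 86
f 53 86 90
f 86 63 94
f 90 94 64
f 86 94 90
f 54 70 81
f 70 58 84
f 81 84 62
f 70 84 81
f 58 93 71
f 93 64 92
f 71 92 57
f 93 92 71
f 64 94 91
f 94 63 87
f 91 87 55
f 94 87 91
f 63 89 88
f 89 60 76
f 88 76 59
f 89 76 88
f 60 75 80
f 75 54 77
f 80 77 61
f 75 77 80
f 56 82 68
f 82 62 83
f 68 83 57
f 82 83 68
f 56 68 66
f 68 57 67
f 66 67 55
f 68 67 66
f 56 66 73
f 66 55 72
f 73 72 59
f 66 72 73
f 56 73 78
f 73 59 79
f 78 79 61
f 73 79 78
f 56 78 82
f 78 61 85
f 82 85 62
f 78 85 82
f 57 83 71
f 83 62 84
f 71 84 58
f 83 84 71
f 55 67 91
f 67 57 92
f 91 92 64
f 67 92 91
f 59 72 88
f 72 55 87
f 88 87 63
f 72 87 88
f 61 79 80
f 79 59 76
f 80 76 60
f 79 76 80
f 62 85 81
f 85 61 77
f 81 77 54
f 85 77 81
f 96 98 95
f 99 96 95
f 95 98 97
f 97 99 95
f 96 102 98
f 100 96 99
f 100 102 96
f 98 102 97
f 101 99 97
f 97 102 101
f 101 100 99
f 102 100 101
f 104 103 106
f 104 106 105
f 106 103 107
f 106 107 105
f 107 103 108
f 107 108 105
f 108 103 109
f 108 109 105
f 109 103 110
f 109 110 105
f 110 103 111
f 110 111 105
f 111 103 112
f 111 112 105
f 112 103 113
f 112 113 105
f 113 103 114
f 113 114 105
f 114 103 115
f 114 115 105
f 115 103 104
f 115 104 105



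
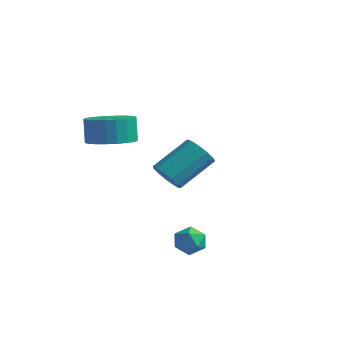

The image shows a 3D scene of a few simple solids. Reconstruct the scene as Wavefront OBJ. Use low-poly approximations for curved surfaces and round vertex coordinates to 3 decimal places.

v -2.426 0.213 -0.609
v -1.667 -0.016 -0.712
v -1.054 1.497 0.426
v -1.814 1.727 0.529
v -1.759 0.272 -1.046
v -1.146 1.785 0.092
v -2.062 0.542 -1.241
v -1.45 2.055 -0.103
v -2.482 0.707 -1.236
v -1.869 2.221 -0.098
v -2.883 0.716 -1.032
v -2.271 2.229 0.107
v -3.14 0.565 -0.693
v -2.527 2.078 0.445
v -3.17 0.303 -0.328
v -2.557 1.816 0.81
v -2.964 0.012 -0.052
v -2.351 1.525 1.086
v -2.587 -0.215 0.047
v -1.975 1.298 1.185
v -2.159 -0.306 -0.062
v -1.547 1.207 1.076
v -1.816 -0.232 -0.345
v -1.204 1.281 0.793
v 0.428 -2.542 -1.817
v 0.862 -2.547 -2.398
v 1.218 -3.173 -1.222
v 1.652 -3.178 -1.803
v 1.539 -2.56 -1.439
v 1.05 -2.17 -1.807
v 1.03 -3.55 -1.813
v 0.541 -3.16 -2.181
v 1.234 -3.169 -2.395
v 1.549 -2.558 -2.165
v 0.531 -3.162 -1.455
v 0.846 -2.551 -1.225
v -2.388 -3.327 2.754
v -1.428 -3.534 3.029
v -1.692 -3.281 4.141
v -2.652 -3.073 3.866
v -1.407 -3.12 2.94
v -1.67 -2.867 4.051
v -1.555 -2.742 2.818
v -1.819 -2.488 3.93
v -1.847 -2.465 2.686
v -2.111 -2.211 3.797
v -2.233 -2.337 2.565
v -2.497 -2.083 3.676
v -2.646 -2.38 2.477
v -2.909 -2.126 3.588
v -3.014 -2.586 2.437
v -3.277 -2.333 3.548
v -3.274 -2.921 2.452
v -3.537 -2.668 3.563
v -3.381 -3.326 2.519
v -3.644 -3.073 3.63
v -3.316 -3.731 2.627
v -3.579 -3.478 3.738
v -3.091 -4.066 2.757
v -3.354 -3.813 3.868
v -2.744 -4.274 2.886
v -3.008 -4.02 3.997
v -2.336 -4.317 2.993
v -2.599 -4.064 4.104
v -1.937 -4.189 3.058
v -2.2 -3.936 4.17
v -1.616 -3.913 3.071
v -1.879 -3.659 4.183
f 2 1 5
f 2 5 3
f 3 5 6
f 3 6 4
f 5 1 7
f 5 7 6
f 6 7 8
f 6 8 4
f 7 1 9
f 7 9 8
f 8 9 10
f 8 10 4
f 9 1 11
f 9 11 10
f 10 11 12
f 10 12 4
f 11 1 13
f 11 13 12
f 12 13 14
f 12 14 4
f 13 1 15
f 13 15 14
f 14 15 16
f 14 16 4
f 15 1 17
f 15 17 16
f 16 17 18
f 16 18 4
f 17 1 19
f 17 19 18
f 18 19 20
f 18 20 4
f 19 1 21
f 19 21 20
f 20 21 22
f 20 22 4
f 21 1 23
f 21 23 22
f 22 23 24
f 22 24 4
f 23 1 2
f 23 2 24
f 24 2 3
f 24 3 4
f 25 36 30
f 25 30 26
f 25 26 32
f 25 32 35
f 25 35 36
f 26 30 34
f 30 36 29
f 36 35 27
f 35 32 31
f 32 26 33
f 28 34 29
f 28 29 27
f 28 27 31
f 28 31 33
f 28 33 34
f 29 34 30
f 27 29 36
f 31 27 35
f 33 31 32
f 34 33 26
f 38 37 41
f 38 41 39
f 39 41 42
f 39 42 40
f 41 37 43
f 41 43 42
f 42 43 44
f 42 44 40
f 43 37 45
f 43 45 44
f 44 45 46
f 44 46 40
f 45 37 47
f 45 47 46
f 46 47 48
f 46 48 40
f 47 37 49
f 47 49 48
f 48 49 50
f 48 50 40
f 49 37 51
f 49 51 50
f 50 51 52
f 50 52 40
f 51 37 53
f 51 53 52
f 52 53 54
f 52 54 40
f 53 37 55
f 53 55 54
f 54 55 56
f 54 56 40
f 55 37 57
f 55 57 56
f 56 57 58
f 56 58 40
f 57 37 59
f 57 59 58
f 58 59 60
f 58 60 40
f 59 37 61
f 59 61 60
f 60 61 62
f 60 62 40
f 61 37 63
f 61 63 62
f 62 63 64
f 62 64 40
f 63 37 65
f 63 65 64
f 64 65 66
f 64 66 40
f 65 37 67
f 65 67 66
f 66 67 68
f 66 68 40
f 67 37 38
f 67 38 68
f 68 38 39
f 68 39 40



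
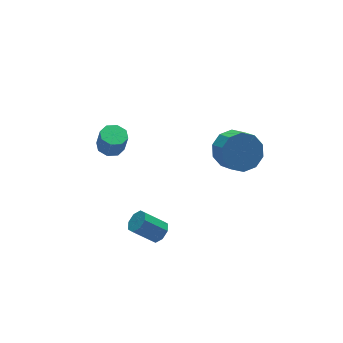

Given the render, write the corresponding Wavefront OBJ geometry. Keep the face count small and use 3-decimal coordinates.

v -1.293 -1.687 -4.477
v -0.833 -1.703 -4.018
v -1.807 -1.23 -3.024
v -2.267 -1.213 -3.483
v -0.855 -1.263 -4.249
v -1.83 -0.79 -3.256
v -1.134 -1.071 -4.614
v -2.109 -0.598 -3.621
v -1.506 -1.24 -4.898
v -2.48 -0.767 -3.905
v -1.753 -1.67 -4.936
v -2.727 -1.197 -3.942
v -1.73 -2.11 -4.704
v -2.705 -1.637 -3.711
v -1.451 -2.302 -4.339
v -2.426 -1.829 -3.346
v -1.08 -2.133 -4.055
v -2.054 -1.66 -3.062
v 2.127 -2.668 1.557
v 2.965 -2.308 2.116
v 2.911 -3.311 2.843
v 2.073 -3.672 2.283
v 2.415 -2.074 2.399
v 2.361 -3.077 3.125
v 1.755 -2.067 2.36
v 1.701 -3.07 3.086
v 1.237 -2.29 2.014
v 1.183 -3.293 2.741
v 1.059 -2.657 1.494
v 1.005 -3.66 2.22
v 1.289 -3.029 0.997
v 1.235 -4.032 1.724
v 1.839 -3.263 0.715
v 1.785 -4.266 1.441
v 2.499 -3.27 0.754
v 2.445 -4.273 1.48
v 3.017 -3.047 1.099
v 2.963 -4.05 1.826
v 3.195 -2.68 1.62
v 3.141 -3.683 2.346
v -1.777 2.375 -0.962
v -1.239 1.934 -1.104
v -1.125 1.725 -0.02
v -1.663 2.165 0.122
v -1.073 2.445 -1.022
v -0.959 2.236 0.062
v -1.32 2.915 -0.906
v -1.206 2.706 0.178
v -1.834 3.068 -0.822
v -1.72 2.859 0.262
v -2.315 2.815 -0.82
v -2.201 2.606 0.264
v -2.481 2.304 -0.902
v -2.367 2.095 0.182
v -2.234 1.834 -1.018
v -2.12 1.625 0.066
v -1.72 1.681 -1.102
v -1.606 1.472 -0.018
f 2 1 5
f 2 5 3
f 3 5 6
f 3 6 4
f 5 1 7
f 5 7 6
f 6 7 8
f 6 8 4
f 7 1 9
f 7 9 8
f 8 9 10
f 8 10 4
f 9 1 11
f 9 11 10
f 10 11 12
f 10 12 4
f 11 1 13
f 11 13 12
f 12 13 14
f 12 14 4
f 13 1 15
f 13 15 14
f 14 15 16
f 14 16 4
f 15 1 17
f 15 17 16
f 16 17 18
f 16 18 4
f 17 1 2
f 17 2 18
f 18 2 3
f 18 3 4
f 20 19 23
f 20 23 21
f 21 23 24
f 21 24 22
f 23 19 25
f 23 25 24
f 24 25 26
f 24 26 22
f 25 19 27
f 25 27 26
f 26 27 28
f 26 28 22
f 27 19 29
f 27 29 28
f 28 29 30
f 28 30 22
f 29 19 31
f 29 31 30
f 30 31 32
f 30 32 22
f 31 19 33
f 31 33 32
f 32 33 34
f 32 34 22
f 33 19 35
f 33 35 34
f 34 35 36
f 34 36 22
f 35 19 37
f 35 37 36
f 36 37 38
f 36 38 22
f 37 19 39
f 37 39 38
f 38 39 40
f 38 40 22
f 39 19 20
f 39 20 40
f 40 20 21
f 40 21 22
f 42 41 45
f 42 45 43
f 43 45 46
f 43 46 44
f 45 41 47
f 45 47 46
f 46 47 48
f 46 48 44
f 47 41 49
f 47 49 48
f 48 49 50
f 48 50 44
f 49 41 51
f 49 51 50
f 50 51 52
f 50 52 44
f 51 41 53
f 51 53 52
f 52 53 54
f 52 54 44
f 53 41 55
f 53 55 54
f 54 55 56
f 54 56 44
f 55 41 57
f 55 57 56
f 56 57 58
f 56 58 44
f 57 41 42
f 57 42 58
f 58 42 43
f 58 43 44



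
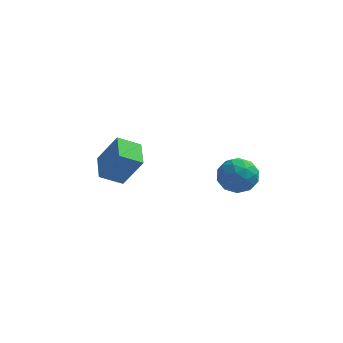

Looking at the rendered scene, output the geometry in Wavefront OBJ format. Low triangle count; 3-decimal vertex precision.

v 2.837 2.841 0.084
v 3.711 2.977 -0.771
v 3.729 1.183 0.731
v 4.603 1.319 -0.124
v 4.536 2.108 0.818
v 3.985 3.132 0.418
v 3.455 1.028 -0.458
v 2.904 2.052 -0.858
v 4.093 1.857 -1.106
v 4.761 2.524 -0.318
v 2.679 1.636 0.278
v 3.347 2.303 1.066
v 3.196 3.054 -0.4
v 4.244 1.106 0.36
v 4.205 1.569 0.914
v 4.719 1.649 0.411
v 3.357 3.145 0.299
v 3.87 3.226 -0.204
v 4.355 2.715 0.73
v 3.57 0.934 0.164
v 4.083 1.015 -0.339
v 2.721 2.511 -0.451
v 3.235 2.591 -0.954
v 3.085 1.445 -0.77
v 3.933 2.476 -1.1
v 4.458 1.502 -0.72
v 3.783 1.33 -0.916
v 3.459 1.933 -1.151
v 4.326 2.868 -0.637
v 4.851 1.894 -0.256
v 4.811 2.357 0.297
v 4.487 2.959 0.062
v 4.551 2.21 -0.834
v 2.589 2.266 0.216
v 3.114 1.292 0.597
v 2.953 1.201 -0.102
v 2.629 1.803 -0.337
v 2.982 2.658 0.68
v 3.507 1.684 1.06
v 3.981 2.227 1.111
v 3.657 2.83 0.876
v 2.889 1.95 0.794
v -3.783 1.64 -0.615
v -2.634 1.525 1.246
v -4.202 3.332 -0.251
v -3.052 3.216 1.609
v -2.548 2.104 -1.349
v -1.398 1.988 0.511
v -2.966 3.795 -0.986
v -1.817 3.68 0.875
f 1 38 17
f 38 12 41
f 17 41 6
f 38 41 17
f 1 17 13
f 17 6 18
f 13 18 2
f 17 18 13
f 1 13 22
f 13 2 23
f 22 23 8
f 13 23 22
f 1 22 34
f 22 8 37
f 34 37 11
f 22 37 34
f 1 34 38
f 34 11 42
f 38 42 12
f 34 42 38
f 2 18 29
f 18 6 32
f 29 32 10
f 18 32 29
f 6 41 19
f 41 12 40
f 19 40 5
f 41 40 19
f 12 42 39
f 42 11 35
f 39 35 3
f 42 35 39
f 11 37 36
f 37 8 24
f 36 24 7
f 37 24 36
f 8 23 28
f 23 2 25
f 28 25 9
f 23 25 28
f 4 30 16
f 30 10 31
f 16 31 5
f 30 31 16
f 4 16 14
f 16 5 15
f 14 15 3
f 16 15 14
f 4 14 21
f 14 3 20
f 21 20 7
f 14 20 21
f 4 21 26
f 21 7 27
f 26 27 9
f 21 27 26
f 4 26 30
f 26 9 33
f 30 33 10
f 26 33 30
f 5 31 19
f 31 10 32
f 19 32 6
f 31 32 19
f 3 15 39
f 15 5 40
f 39 40 12
f 15 40 39
f 7 20 36
f 20 3 35
f 36 35 11
f 20 35 36
f 9 27 28
f 27 7 24
f 28 24 8
f 27 24 28
f 10 33 29
f 33 9 25
f 29 25 2
f 33 25 29
f 44 46 43
f 47 44 43
f 43 46 45
f 45 47 43
f 44 50 46
f 48 44 47
f 48 50 44
f 46 50 45
f 49 47 45
f 45 50 49
f 49 48 47
f 50 48 49



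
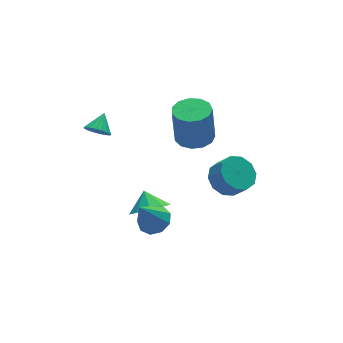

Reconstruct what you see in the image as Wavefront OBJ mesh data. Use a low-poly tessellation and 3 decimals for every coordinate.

v -3.379 -3.284 0.77
v -2.937 -3.971 0.917
v -4.241 -3.496 2.37
v -2.665 -3.517 1.123
v -2.728 -2.954 1.164
v -3.095 -2.546 1.02
v -3.596 -2.483 0.759
v -3.995 -2.796 0.503
v -4.106 -3.337 0.372
v -3.877 -3.853 0.427
v -3.415 -4.104 0.642
v 1.989 2.742 -0.607
v 2.869 2.251 -0.537
v 2.751 2.347 1.598
v 1.871 2.838 1.527
v 2.996 2.806 -0.554
v 2.878 2.901 1.58
v 2.803 3.34 -0.589
v 2.685 3.436 1.546
v 2.352 3.685 -0.629
v 2.234 3.78 1.505
v 1.785 3.73 -0.663
v 1.667 3.825 1.472
v 1.284 3.462 -0.678
v 1.166 3.557 1.456
v 1.006 2.965 -0.672
v 0.888 3.06 1.463
v 1.04 2.398 -0.644
v 0.922 2.493 1.49
v 1.376 1.94 -0.605
v 1.258 2.035 1.529
v 1.906 1.737 -0.567
v 1.788 1.832 1.568
v 2.463 1.853 -0.541
v 2.345 1.948 1.593
v -2.987 -2.091 0.273
v -2.613 -2.731 0.944
v -2.893 -1.309 0.967
v -2.107 -2.461 0.572
v -2.012 -2.018 0.06
v -2.374 -1.609 -0.353
v -3.022 -1.425 -0.473
v -3.653 -1.553 -0.243
v -3.973 -1.933 0.227
v -3.831 -2.387 0.719
v -3.294 -2.702 1.003
v 1.815 -0.7 -0.914
v 2.403 0.057 -0.595
v 2.733 -0.584 0.314
v 2.145 -1.34 -0.006
v 1.838 0.13 -0.338
v 2.169 -0.511 0.571
v 1.265 -0.114 -0.302
v 1.595 -0.755 0.607
v 0.902 -0.582 -0.499
v 1.232 -1.223 0.409
v 0.887 -1.094 -0.855
v 1.217 -1.735 0.053
v 1.227 -1.456 -1.234
v 1.557 -2.097 -0.325
v 1.791 -1.529 -1.491
v 2.122 -2.17 -0.582
v 2.365 -1.285 -1.527
v 2.695 -1.926 -0.618
v 2.728 -0.817 -1.329
v 3.058 -1.458 -0.421
v 2.743 -0.305 -0.973
v 3.073 -0.946 -0.065
v -3.3 2.701 2.258
v -2.869 2.164 2.303
v -2.62 3.299 2.882
v -2.768 2.311 2.053
v -2.773 2.535 1.844
v -2.883 2.792 1.716
v -3.075 3.031 1.696
v -3.311 3.205 1.787
v -3.545 3.278 1.971
v -3.731 3.237 2.212
v -3.831 3.09 2.463
v -3.826 2.866 2.672
v -3.717 2.609 2.8
v -3.525 2.37 2.82
v -3.288 2.197 2.729
v -3.054 2.123 2.545
f 2 1 4
f 2 4 3
f 4 1 5
f 4 5 3
f 5 1 6
f 5 6 3
f 6 1 7
f 6 7 3
f 7 1 8
f 7 8 3
f 8 1 9
f 8 9 3
f 9 1 10
f 9 10 3
f 10 1 11
f 10 11 3
f 11 1 2
f 11 2 3
f 13 12 16
f 13 16 14
f 14 16 17
f 14 17 15
f 16 12 18
f 16 18 17
f 17 18 19
f 17 19 15
f 18 12 20
f 18 20 19
f 19 20 21
f 19 21 15
f 20 12 22
f 20 22 21
f 21 22 23
f 21 23 15
f 22 12 24
f 22 24 23
f 23 24 25
f 23 25 15
f 24 12 26
f 24 26 25
f 25 26 27
f 25 27 15
f 26 12 28
f 26 28 27
f 27 28 29
f 27 29 15
f 28 12 30
f 28 30 29
f 29 30 31
f 29 31 15
f 30 12 32
f 30 32 31
f 31 32 33
f 31 33 15
f 32 12 34
f 32 34 33
f 33 34 35
f 33 35 15
f 34 12 13
f 34 13 35
f 35 13 14
f 35 14 15
f 37 36 39
f 37 39 38
f 39 36 40
f 39 40 38
f 40 36 41
f 40 41 38
f 41 36 42
f 41 42 38
f 42 36 43
f 42 43 38
f 43 36 44
f 43 44 38
f 44 36 45
f 44 45 38
f 45 36 46
f 45 46 38
f 46 36 37
f 46 37 38
f 48 47 51
f 48 51 49
f 49 51 52
f 49 52 50
f 51 47 53
f 51 53 52
f 52 53 54
f 52 54 50
f 53 47 55
f 53 55 54
f 54 55 56
f 54 56 50
f 55 47 57
f 55 57 56
f 56 57 58
f 56 58 50
f 57 47 59
f 57 59 58
f 58 59 60
f 58 60 50
f 59 47 61
f 59 61 60
f 60 61 62
f 60 62 50
f 61 47 63
f 61 63 62
f 62 63 64
f 62 64 50
f 63 47 65
f 63 65 64
f 64 65 66
f 64 66 50
f 65 47 67
f 65 67 66
f 66 67 68
f 66 68 50
f 67 47 48
f 67 48 68
f 68 48 49
f 68 49 50
f 70 69 72
f 70 72 71
f 72 69 73
f 72 73 71
f 73 69 74
f 73 74 71
f 74 69 75
f 74 75 71
f 75 69 76
f 75 76 71
f 76 69 77
f 76 77 71
f 77 69 78
f 77 78 71
f 78 69 79
f 78 79 71
f 79 69 80
f 79 80 71
f 80 69 81
f 80 81 71
f 81 69 82
f 81 82 71
f 82 69 83
f 82 83 71
f 83 69 84
f 83 84 71
f 84 69 70
f 84 70 71



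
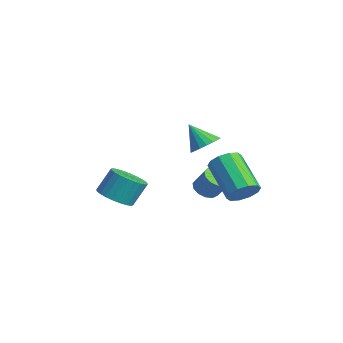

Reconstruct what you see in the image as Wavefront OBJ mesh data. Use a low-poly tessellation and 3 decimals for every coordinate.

v 2.105 3.682 -0.56
v 2.536 3.667 0.029
v 0.946 3.583 1.189
v 0.515 3.598 0.6
v 2.444 4.098 -0.066
v 0.854 4.014 1.095
v 2.222 4.371 -0.349
v 0.633 4.287 0.811
v 1.956 4.38 -0.713
v 0.367 4.296 0.447
v 1.747 4.123 -1.019
v 0.157 4.039 0.142
v 1.674 3.697 -1.149
v 0.084 3.613 0.011
v 1.766 3.266 -1.055
v 0.176 3.182 0.106
v 1.987 2.993 -0.771
v 0.398 2.909 0.389
v 2.253 2.984 -0.407
v 0.664 2.9 0.753
v 2.463 3.241 -0.102
v 0.873 3.157 1.059
v 3.464 1.392 3.025
v 4.012 1.444 3.406
v 2.856 0.968 3.955
v 3.881 1.709 3.442
v 3.668 1.912 3.395
v 3.414 2.012 3.274
v 3.17 1.989 3.104
v 2.984 1.848 2.919
v 2.893 1.616 2.754
v 2.916 1.34 2.643
v 3.047 1.075 2.607
v 3.26 0.872 2.654
v 3.514 0.772 2.775
v 3.758 0.795 2.945
v 3.944 0.937 3.13
v 4.035 1.168 3.295
v -0.869 3.429 -1.542
v -0.518 2.933 -1.6
v 0.02 3.216 -0.756
v -0.331 3.711 -0.698
v -0.365 3.182 -1.781
v 0.173 3.465 -0.937
v -0.372 3.509 -1.886
v 0.166 3.792 -1.042
v -0.537 3.811 -1.882
v 0.001 4.094 -1.038
v -0.807 3.991 -1.77
v -0.269 4.274 -0.926
v -1.097 3.993 -1.586
v -0.559 4.275 -0.742
v -1.315 3.815 -1.387
v -0.777 4.098 -0.543
v -1.391 3.515 -1.238
v -0.853 3.798 -0.394
v -1.301 3.187 -1.185
v -0.763 3.47 -0.342
v -1.074 2.936 -1.246
v -0.536 3.219 -0.402
v -0.782 2.842 -1.4
v -0.244 3.124 -0.557
v 1.314 -1.44 -0.138
v 1.791 -1.986 0.199
v 1.783 -1.367 1.215
v 1.306 -0.82 0.878
v 2.001 -1.788 0.08
v 1.992 -1.168 1.096
v 2.106 -1.537 -0.073
v 2.097 -0.917 0.943
v 2.09 -1.27 -0.235
v 2.082 -0.651 0.781
v 1.956 -1.03 -0.383
v 1.948 -0.411 0.633
v 1.725 -0.852 -0.493
v 1.716 -0.233 0.523
v 1.431 -0.764 -0.549
v 1.423 -0.144 0.467
v 1.119 -0.778 -0.543
v 1.111 -0.159 0.473
v 0.837 -0.893 -0.475
v 0.829 -0.274 0.541
v 0.628 -1.092 -0.356
v 0.619 -0.472 0.66
v 0.523 -1.343 -0.203
v 0.514 -0.723 0.813
v 0.538 -1.609 -0.041
v 0.53 -0.99 0.975
v 0.672 -1.849 0.107
v 0.664 -1.23 1.123
v 0.904 -2.027 0.217
v 0.895 -1.408 1.233
v 1.197 -2.116 0.273
v 1.189 -1.496 1.289
v 1.509 -2.101 0.267
v 1.501 -1.482 1.283
f 2 1 5
f 2 5 3
f 3 5 6
f 3 6 4
f 5 1 7
f 5 7 6
f 6 7 8
f 6 8 4
f 7 1 9
f 7 9 8
f 8 9 10
f 8 10 4
f 9 1 11
f 9 11 10
f 10 11 12
f 10 12 4
f 11 1 13
f 11 13 12
f 12 13 14
f 12 14 4
f 13 1 15
f 13 15 14
f 14 15 16
f 14 16 4
f 15 1 17
f 15 17 16
f 16 17 18
f 16 18 4
f 17 1 19
f 17 19 18
f 18 19 20
f 18 20 4
f 19 1 21
f 19 21 20
f 20 21 22
f 20 22 4
f 21 1 2
f 21 2 22
f 22 2 3
f 22 3 4
f 24 23 26
f 24 26 25
f 26 23 27
f 26 27 25
f 27 23 28
f 27 28 25
f 28 23 29
f 28 29 25
f 29 23 30
f 29 30 25
f 30 23 31
f 30 31 25
f 31 23 32
f 31 32 25
f 32 23 33
f 32 33 25
f 33 23 34
f 33 34 25
f 34 23 35
f 34 35 25
f 35 23 36
f 35 36 25
f 36 23 37
f 36 37 25
f 37 23 38
f 37 38 25
f 38 23 24
f 38 24 25
f 40 39 43
f 40 43 41
f 41 43 44
f 41 44 42
f 43 39 45
f 43 45 44
f 44 45 46
f 44 46 42
f 45 39 47
f 45 47 46
f 46 47 48
f 46 48 42
f 47 39 49
f 47 49 48
f 48 49 50
f 48 50 42
f 49 39 51
f 49 51 50
f 50 51 52
f 50 52 42
f 51 39 53
f 51 53 52
f 52 53 54
f 52 54 42
f 53 39 55
f 53 55 54
f 54 55 56
f 54 56 42
f 55 39 57
f 55 57 56
f 56 57 58
f 56 58 42
f 57 39 59
f 57 59 58
f 58 59 60
f 58 60 42
f 59 39 61
f 59 61 60
f 60 61 62
f 60 62 42
f 61 39 40
f 61 40 62
f 62 40 41
f 62 41 42
f 64 63 67
f 64 67 65
f 65 67 68
f 65 68 66
f 67 63 69
f 67 69 68
f 68 69 70
f 68 70 66
f 69 63 71
f 69 71 70
f 70 71 72
f 70 72 66
f 71 63 73
f 71 73 72
f 72 73 74
f 72 74 66
f 73 63 75
f 73 75 74
f 74 75 76
f 74 76 66
f 75 63 77
f 75 77 76
f 76 77 78
f 76 78 66
f 77 63 79
f 77 79 78
f 78 79 80
f 78 80 66
f 79 63 81
f 79 81 80
f 80 81 82
f 80 82 66
f 81 63 83
f 81 83 82
f 82 83 84
f 82 84 66
f 83 63 85
f 83 85 84
f 84 85 86
f 84 86 66
f 85 63 87
f 85 87 86
f 86 87 88
f 86 88 66
f 87 63 89
f 87 89 88
f 88 89 90
f 88 90 66
f 89 63 91
f 89 91 90
f 90 91 92
f 90 92 66
f 91 63 93
f 91 93 92
f 92 93 94
f 92 94 66
f 93 63 95
f 93 95 94
f 94 95 96
f 94 96 66
f 95 63 64
f 95 64 96
f 96 64 65
f 96 65 66



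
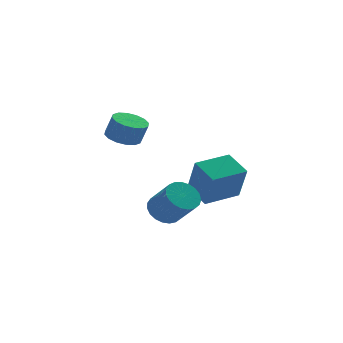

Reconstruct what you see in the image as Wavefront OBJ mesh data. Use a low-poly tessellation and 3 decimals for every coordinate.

v -3.197 3.622 0.976
v -2.287 3.683 0.712
v -1.933 3.459 1.879
v -2.843 3.398 2.144
v -2.413 4.141 0.839
v -2.059 3.917 2.006
v -2.75 4.46 1.002
v -2.396 4.236 2.169
v -3.207 4.555 1.159
v -2.853 4.33 2.326
v -3.661 4.399 1.266
v -3.307 4.175 2.433
v -3.99 4.035 1.297
v -3.636 3.811 2.464
v -4.107 3.561 1.241
v -3.753 3.337 2.408
v -3.981 3.103 1.114
v -3.627 2.879 2.281
v -3.644 2.784 0.951
v -3.29 2.56 2.118
v -3.187 2.69 0.794
v -2.833 2.465 1.961
v -2.733 2.845 0.687
v -2.379 2.621 1.854
v -2.404 3.209 0.656
v -2.05 2.985 1.823
v -0.161 -1.415 -1.762
v 0.025 -2.246 0.103
v -0.737 -0.123 -1.129
v -0.551 -0.953 0.736
v 1.631 -0.687 -1.616
v 1.817 -1.517 0.249
v 1.055 0.606 -0.983
v 1.241 -0.225 0.882
v -2.114 -1.567 -1.914
v -1.286 -1.183 -2.032
v -0.598 -2.27 -0.744
v -1.426 -2.653 -0.626
v -1.439 -0.96 -1.762
v -0.752 -2.046 -0.474
v -1.709 -0.841 -1.518
v -1.022 -1.928 -0.23
v -2.049 -0.849 -1.343
v -1.361 -1.935 -0.055
v -2.4 -0.98 -1.266
v -1.712 -2.066 0.022
v -2.702 -1.213 -1.301
v -2.014 -2.299 -0.013
v -2.902 -1.507 -1.443
v -2.214 -2.593 -0.155
v -2.965 -1.811 -1.665
v -2.278 -2.897 -0.377
v -2.882 -2.073 -1.931
v -2.194 -3.16 -0.643
v -2.665 -2.248 -2.194
v -1.978 -3.334 -0.906
v -2.354 -2.305 -2.408
v -1.666 -3.391 -1.12
v -2.001 -2.234 -2.537
v -1.313 -3.32 -1.249
v -1.667 -2.048 -2.558
v -0.979 -3.134 -1.27
v -1.411 -1.779 -2.468
v -0.723 -2.865 -1.18
v -1.276 -1.473 -2.282
v -0.588 -2.559 -0.994
f 2 1 5
f 2 5 3
f 3 5 6
f 3 6 4
f 5 1 7
f 5 7 6
f 6 7 8
f 6 8 4
f 7 1 9
f 7 9 8
f 8 9 10
f 8 10 4
f 9 1 11
f 9 11 10
f 10 11 12
f 10 12 4
f 11 1 13
f 11 13 12
f 12 13 14
f 12 14 4
f 13 1 15
f 13 15 14
f 14 15 16
f 14 16 4
f 15 1 17
f 15 17 16
f 16 17 18
f 16 18 4
f 17 1 19
f 17 19 18
f 18 19 20
f 18 20 4
f 19 1 21
f 19 21 20
f 20 21 22
f 20 22 4
f 21 1 23
f 21 23 22
f 22 23 24
f 22 24 4
f 23 1 25
f 23 25 24
f 24 25 26
f 24 26 4
f 25 1 2
f 25 2 26
f 26 2 3
f 26 3 4
f 28 30 27
f 31 28 27
f 27 30 29
f 29 31 27
f 28 34 30
f 32 28 31
f 32 34 28
f 30 34 29
f 33 31 29
f 29 34 33
f 33 32 31
f 34 32 33
f 36 35 39
f 36 39 37
f 37 39 40
f 37 40 38
f 39 35 41
f 39 41 40
f 40 41 42
f 40 42 38
f 41 35 43
f 41 43 42
f 42 43 44
f 42 44 38
f 43 35 45
f 43 45 44
f 44 45 46
f 44 46 38
f 45 35 47
f 45 47 46
f 46 47 48
f 46 48 38
f 47 35 49
f 47 49 48
f 48 49 50
f 48 50 38
f 49 35 51
f 49 51 50
f 50 51 52
f 50 52 38
f 51 35 53
f 51 53 52
f 52 53 54
f 52 54 38
f 53 35 55
f 53 55 54
f 54 55 56
f 54 56 38
f 55 35 57
f 55 57 56
f 56 57 58
f 56 58 38
f 57 35 59
f 57 59 58
f 58 59 60
f 58 60 38
f 59 35 61
f 59 61 60
f 60 61 62
f 60 62 38
f 61 35 63
f 61 63 62
f 62 63 64
f 62 64 38
f 63 35 65
f 63 65 64
f 64 65 66
f 64 66 38
f 65 35 36
f 65 36 66
f 66 36 37
f 66 37 38



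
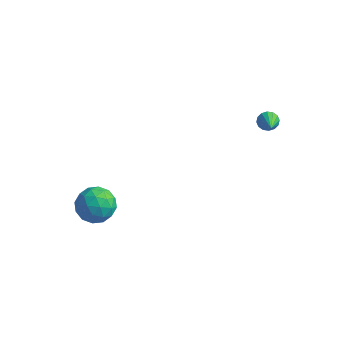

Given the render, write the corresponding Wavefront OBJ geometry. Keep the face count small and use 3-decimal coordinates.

v -3.027 -3.272 -2.005
v -2.124 -3.165 -2.703
v -3.516 -4.835 -2.877
v -2.613 -4.728 -3.575
v -2.454 -4.975 -2.467
v -2.152 -4.009 -1.928
v -3.488 -3.991 -3.652
v -3.186 -3.025 -3.113
v -2.409 -3.609 -3.721
v -1.771 -4.217 -2.989
v -3.869 -3.783 -2.591
v -3.231 -4.391 -1.859
v -2.533 -3.082 -2.278
v -3.107 -4.918 -3.302
v -3.014 -5.064 -2.651
v -2.483 -5.001 -3.061
v -2.549 -3.578 -1.822
v -2.019 -3.515 -2.233
v -2.213 -4.578 -2.094
v -3.621 -4.485 -3.347
v -3.091 -4.422 -3.758
v -3.157 -2.999 -2.519
v -2.626 -2.936 -2.929
v -3.427 -3.422 -3.486
v -2.17 -3.28 -3.286
v -2.457 -4.198 -3.798
v -2.971 -3.765 -3.844
v -2.793 -3.198 -3.527
v -1.794 -3.637 -2.856
v -2.081 -4.556 -3.368
v -1.988 -4.701 -2.717
v -1.811 -4.133 -2.4
v -1.962 -3.898 -3.454
v -3.559 -3.444 -2.212
v -3.846 -4.363 -2.724
v -3.829 -3.867 -3.18
v -3.652 -3.299 -2.863
v -3.183 -3.802 -1.782
v -3.47 -4.72 -2.294
v -2.847 -4.802 -2.053
v -2.669 -4.235 -1.736
v -3.678 -4.102 -2.126
v 3.462 3.124 0.774
v 3.643 2.875 0.259
v 4.138 1.976 1.566
v 3.873 3.066 0.34
v 3.994 3.273 0.538
v 3.972 3.441 0.799
v 3.813 3.523 1.053
v 3.561 3.498 1.232
v 3.282 3.374 1.289
v 3.052 3.182 1.207
v 2.931 2.975 1.01
v 2.953 2.808 0.749
v 3.112 2.725 0.495
v 3.364 2.75 0.315
f 1 38 17
f 38 12 41
f 17 41 6
f 38 41 17
f 1 17 13
f 17 6 18
f 13 18 2
f 17 18 13
f 1 13 22
f 13 2 23
f 22 23 8
f 13 23 22
f 1 22 34
f 22 8 37
f 34 37 11
f 22 37 34
f 1 34 38
f 34 11 42
f 38 42 12
f 34 42 38
f 2 18 29
f 18 6 32
f 29 32 10
f 18 32 29
f 6 41 19
f 41 12 40
f 19 40 5
f 41 40 19
f 12 42 39
f 42 11 35
f 39 35 3
f 42 35 39
f 11 37 36
f 37 8 24
f 36 24 7
f 37 24 36
f 8 23 28
f 23 2 25
f 28 25 9
f 23 25 28
f 4 30 16
f 30 10 31
f 16 31 5
f 30 31 16
f 4 16 14
f 16 5 15
f 14 15 3
f 16 15 14
f 4 14 21
f 14 3 20
f 21 20 7
f 14 20 21
f 4 21 26
f 21 7 27
f 26 27 9
f 21 27 26
f 4 26 30
f 26 9 33
f 30 33 10
f 26 33 30
f 5 31 19
f 31 10 32
f 19 32 6
f 31 32 19
f 3 15 39
f 15 5 40
f 39 40 12
f 15 40 39
f 7 20 36
f 20 3 35
f 36 35 11
f 20 35 36
f 9 27 28
f 27 7 24
f 28 24 8
f 27 24 28
f 10 33 29
f 33 9 25
f 29 25 2
f 33 25 29
f 44 43 46
f 44 46 45
f 46 43 47
f 46 47 45
f 47 43 48
f 47 48 45
f 48 43 49
f 48 49 45
f 49 43 50
f 49 50 45
f 50 43 51
f 50 51 45
f 51 43 52
f 51 52 45
f 52 43 53
f 52 53 45
f 53 43 54
f 53 54 45
f 54 43 55
f 54 55 45
f 55 43 56
f 55 56 45
f 56 43 44
f 56 44 45



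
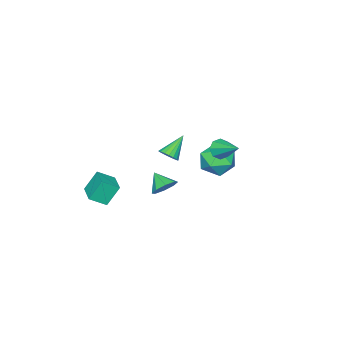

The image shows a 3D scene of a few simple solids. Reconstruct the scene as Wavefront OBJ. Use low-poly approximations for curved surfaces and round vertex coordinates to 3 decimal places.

v -1.848 1.493 0.853
v -0.906 2.072 0.418
v -1.174 -0.152 0.122
v -0.232 0.427 -0.313
v -0.352 0.285 0.86
v -0.769 1.302 1.312
v -1.311 0.618 -0.772
v -1.728 1.635 -0.32
v -0.574 1.531 -0.587
v 0.018 1.325 0.422
v -2.098 0.595 0.118
v -1.506 0.389 1.127
v 0.312 -1.77 -2.617
v 0.718 -1.364 -1.99
v 0.128 -2.75 -1.863
v 0.079 -1.245 -1.99
v -0.424 -1.433 -2.357
v -0.496 -1.818 -2.876
v -0.095 -2.175 -3.243
v 0.544 -2.295 -3.243
v 1.048 -2.107 -2.876
v 1.12 -1.721 -2.357
v 3.862 -4.69 -2.176
v 3.166 -4.332 -0.932
v 3.089 -4.047 -2.794
v 2.393 -3.689 -1.55
v 4.727 -3.511 -2.03
v 4.031 -3.153 -0.786
v 3.954 -2.868 -2.648
v 3.258 -2.51 -1.404
v 2.27 0.211 1.95
v 2.679 0.029 2.407
v 1.09 0.269 3.03
v 2.699 0.313 2.414
v 2.634 0.577 2.328
v 2.497 0.768 2.168
v 2.315 0.849 1.965
v 2.124 0.804 1.759
v 1.961 0.641 1.59
v 1.86 0.393 1.493
v 1.84 0.109 1.487
v 1.905 -0.155 1.572
v 2.042 -0.346 1.732
v 2.225 -0.427 1.935
v 2.416 -0.382 2.141
v 2.578 -0.219 2.31
v 1.276 3.053 3.229
v 1.489 2.696 3.78
v 1.584 4.567 4.091
v 1.883 2.806 3.446
v 1.922 3.061 2.985
v 1.583 3.311 2.667
v 1.064 3.409 2.678
v 0.67 3.299 3.011
v 0.631 3.045 3.472
v 0.97 2.795 3.791
f 1 12 6
f 1 6 2
f 1 2 8
f 1 8 11
f 1 11 12
f 2 6 10
f 6 12 5
f 12 11 3
f 11 8 7
f 8 2 9
f 4 10 5
f 4 5 3
f 4 3 7
f 4 7 9
f 4 9 10
f 5 10 6
f 3 5 12
f 7 3 11
f 9 7 8
f 10 9 2
f 14 13 16
f 14 16 15
f 16 13 17
f 16 17 15
f 17 13 18
f 17 18 15
f 18 13 19
f 18 19 15
f 19 13 20
f 19 20 15
f 20 13 21
f 20 21 15
f 21 13 22
f 21 22 15
f 22 13 14
f 22 14 15
f 24 26 23
f 27 24 23
f 23 26 25
f 25 27 23
f 24 30 26
f 28 24 27
f 28 30 24
f 26 30 25
f 29 27 25
f 25 30 29
f 29 28 27
f 30 28 29
f 32 31 34
f 32 34 33
f 34 31 35
f 34 35 33
f 35 31 36
f 35 36 33
f 36 31 37
f 36 37 33
f 37 31 38
f 37 38 33
f 38 31 39
f 38 39 33
f 39 31 40
f 39 40 33
f 40 31 41
f 40 41 33
f 41 31 42
f 41 42 33
f 42 31 43
f 42 43 33
f 43 31 44
f 43 44 33
f 44 31 45
f 44 45 33
f 45 31 46
f 45 46 33
f 46 31 32
f 46 32 33
f 48 47 50
f 48 50 49
f 50 47 51
f 50 51 49
f 51 47 52
f 51 52 49
f 52 47 53
f 52 53 49
f 53 47 54
f 53 54 49
f 54 47 55
f 54 55 49
f 55 47 56
f 55 56 49
f 56 47 48
f 56 48 49



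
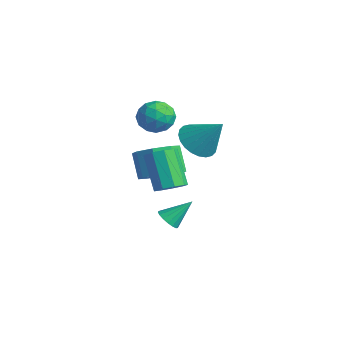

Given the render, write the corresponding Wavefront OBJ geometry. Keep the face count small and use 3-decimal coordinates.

v -3.019 -1.184 1.993
v -2.309 -0.711 2.262
v -2.291 -1.609 0.818
v -1.581 -1.136 1.087
v -1.828 -1.867 1.538
v -2.278 -1.605 2.264
v -2.322 -0.715 0.816
v -2.772 -0.453 1.542
v -1.879 -0.422 1.534
v -1.573 -1.133 1.98
v -3.027 -1.187 1.1
v -2.721 -1.898 1.546
v -2.728 -0.91 2.231
v -1.872 -1.41 0.849
v -2.017 -1.839 1.114
v -1.6 -1.561 1.272
v -2.709 -1.435 2.232
v -2.292 -1.158 2.39
v -2.009 -1.837 1.964
v -2.308 -1.162 0.69
v -1.891 -0.885 0.848
v -3 -0.759 1.808
v -2.583 -0.481 1.966
v -2.591 -0.483 1.116
v -2.058 -0.462 1.961
v -1.63 -0.712 1.27
v -2.066 -0.465 1.111
v -2.33 -0.311 1.538
v -1.878 -0.881 2.223
v -1.451 -1.13 1.532
v -1.595 -1.56 1.797
v -1.86 -1.406 2.224
v -1.625 -0.71 1.795
v -3.149 -1.19 1.548
v -2.722 -1.439 0.857
v -2.74 -0.914 0.856
v -3.005 -0.76 1.283
v -2.97 -1.608 1.81
v -2.542 -1.858 1.119
v -2.27 -2.009 1.542
v -2.534 -1.855 1.969
v -2.975 -1.61 1.285
v 0.343 -2.159 -3.048
v 0.718 -1.911 -3.43
v 0.637 -1.161 -2.112
v 0.471 -1.786 -3.487
v 0.195 -1.746 -3.442
v -0.047 -1.801 -3.308
v -0.2 -1.939 -3.114
v -0.228 -2.126 -2.905
v -0.125 -2.322 -2.728
v 0.085 -2.48 -2.625
v 0.354 -2.565 -2.619
v 0.621 -2.556 -2.711
v 0.824 -2.457 -2.881
v 0.917 -2.29 -3.088
v 0.879 -2.093 -3.287
v -2.266 -0.884 -2.112
v -1.586 -1.452 -1.548
v -2.394 -1.283 -0.404
v -3.074 -0.716 -0.968
v -1.412 -0.668 -1.54
v -2.22 -0.499 -0.397
v -1.738 -0.01 -1.868
v -2.546 0.159 -0.724
v -2.373 0.135 -2.338
v -3.181 0.304 -1.195
v -2.946 -0.317 -2.676
v -3.754 -0.148 -1.532
v -3.12 -1.101 -2.683
v -3.928 -0.932 -1.54
v -2.794 -1.759 -2.356
v -3.602 -1.59 -1.212
v -2.159 -1.904 -1.885
v -2.967 -1.735 -0.742
v 2.47 -3.291 0.346
v 3.015 -3.432 0.762
v 1.934 -3.271 2.23
v 1.39 -3.129 1.814
v 2.984 -2.96 0.688
v 1.904 -2.799 2.156
v 2.713 -2.643 0.453
v 1.632 -2.481 1.921
v 2.328 -2.629 0.168
v 1.248 -2.467 1.637
v 2.01 -2.924 -0.033
v 0.929 -2.763 1.435
v 1.907 -3.391 -0.057
v 0.827 -3.23 1.411
v 2.068 -3.811 0.107
v 0.987 -3.65 1.575
v 2.417 -3.988 0.383
v 1.336 -3.826 1.852
v 2.791 -3.838 0.642
v 1.711 -3.676 2.11
v -1.626 0.481 -0.074
v -0.928 0.763 -0.733
v -0.594 1.079 1.274
v -1.146 1.086 -0.71
v -1.436 1.317 -0.589
v -1.756 1.421 -0.391
v -2.056 1.382 -0.144
v -2.29 1.205 0.113
v -2.423 0.919 0.342
v -2.435 0.565 0.507
v -2.324 0.199 0.584
v -2.106 -0.124 0.561
v -1.815 -0.355 0.441
v -1.496 -0.458 0.242
v -1.196 -0.419 -0.004
v -0.962 -0.242 -0.262
v -0.829 0.044 -0.491
v -0.817 0.397 -0.656
f 1 38 17
f 38 12 41
f 17 41 6
f 38 41 17
f 1 17 13
f 17 6 18
f 13 18 2
f 17 18 13
f 1 13 22
f 13 2 23
f 22 23 8
f 13 23 22
f 1 22 34
f 22 8 37
f 34 37 11
f 22 37 34
f 1 34 38
f 34 11 42
f 38 42 12
f 34 42 38
f 2 18 29
f 18 6 32
f 29 32 10
f 18 32 29
f 6 41 19
f 41 12 40
f 19 40 5
f 41 40 19
f 12 42 39
f 42 11 35
f 39 35 3
f 42 35 39
f 11 37 36
f 37 8 24
f 36 24 7
f 37 24 36
f 8 23 28
f 23 2 25
f 28 25 9
f 23 25 28
f 4 30 16
f 30 10 31
f 16 31 5
f 30 31 16
f 4 16 14
f 16 5 15
f 14 15 3
f 16 15 14
f 4 14 21
f 14 3 20
f 21 20 7
f 14 20 21
f 4 21 26
f 21 7 27
f 26 27 9
f 21 27 26
f 4 26 30
f 26 9 33
f 30 33 10
f 26 33 30
f 5 31 19
f 31 10 32
f 19 32 6
f 31 32 19
f 3 15 39
f 15 5 40
f 39 40 12
f 15 40 39
f 7 20 36
f 20 3 35
f 36 35 11
f 20 35 36
f 9 27 28
f 27 7 24
f 28 24 8
f 27 24 28
f 10 33 29
f 33 9 25
f 29 25 2
f 33 25 29
f 44 43 46
f 44 46 45
f 46 43 47
f 46 47 45
f 47 43 48
f 47 48 45
f 48 43 49
f 48 49 45
f 49 43 50
f 49 50 45
f 50 43 51
f 50 51 45
f 51 43 52
f 51 52 45
f 52 43 53
f 52 53 45
f 53 43 54
f 53 54 45
f 54 43 55
f 54 55 45
f 55 43 56
f 55 56 45
f 56 43 57
f 56 57 45
f 57 43 44
f 57 44 45
f 59 58 62
f 59 62 60
f 60 62 63
f 60 63 61
f 62 58 64
f 62 64 63
f 63 64 65
f 63 65 61
f 64 58 66
f 64 66 65
f 65 66 67
f 65 67 61
f 66 58 68
f 66 68 67
f 67 68 69
f 67 69 61
f 68 58 70
f 68 70 69
f 69 70 71
f 69 71 61
f 70 58 72
f 70 72 71
f 71 72 73
f 71 73 61
f 72 58 74
f 72 74 73
f 73 74 75
f 73 75 61
f 74 58 59
f 74 59 75
f 75 59 60
f 75 60 61
f 77 76 80
f 77 80 78
f 78 80 81
f 78 81 79
f 80 76 82
f 80 82 81
f 81 82 83
f 81 83 79
f 82 76 84
f 82 84 83
f 83 84 85
f 83 85 79
f 84 76 86
f 84 86 85
f 85 86 87
f 85 87 79
f 86 76 88
f 86 88 87
f 87 88 89
f 87 89 79
f 88 76 90
f 88 90 89
f 89 90 91
f 89 91 79
f 90 76 92
f 90 92 91
f 91 92 93
f 91 93 79
f 92 76 94
f 92 94 93
f 93 94 95
f 93 95 79
f 94 76 77
f 94 77 95
f 95 77 78
f 95 78 79
f 97 96 99
f 97 99 98
f 99 96 100
f 99 100 98
f 100 96 101
f 100 101 98
f 101 96 102
f 101 102 98
f 102 96 103
f 102 103 98
f 103 96 104
f 103 104 98
f 104 96 105
f 104 105 98
f 105 96 106
f 105 106 98
f 106 96 107
f 106 107 98
f 107 96 108
f 107 108 98
f 108 96 109
f 108 109 98
f 109 96 110
f 109 110 98
f 110 96 111
f 110 111 98
f 111 96 112
f 111 112 98
f 112 96 113
f 112 113 98
f 113 96 97
f 113 97 98

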